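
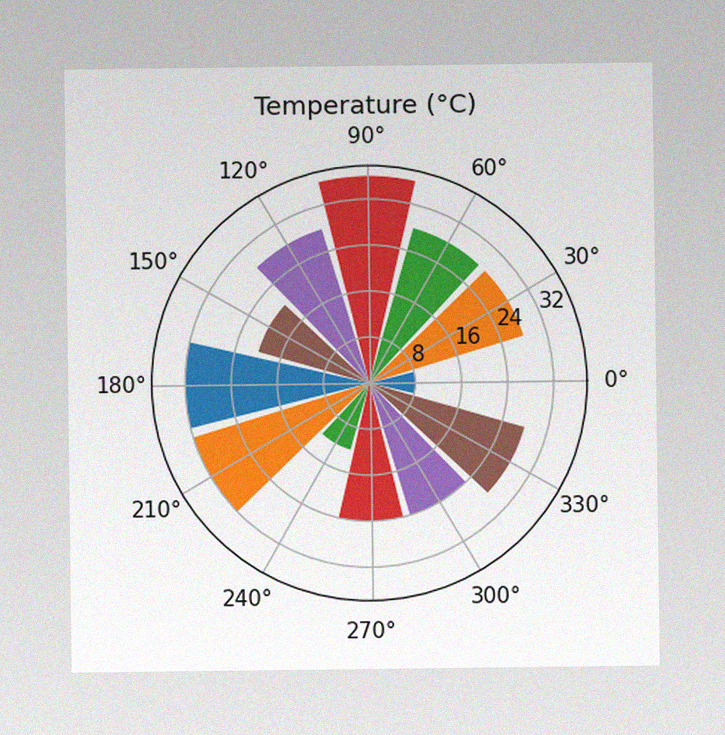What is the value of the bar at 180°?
32°C

The image has some photo noise and uneven lighting. The bar at 180° reaches 32°C on the radial axis.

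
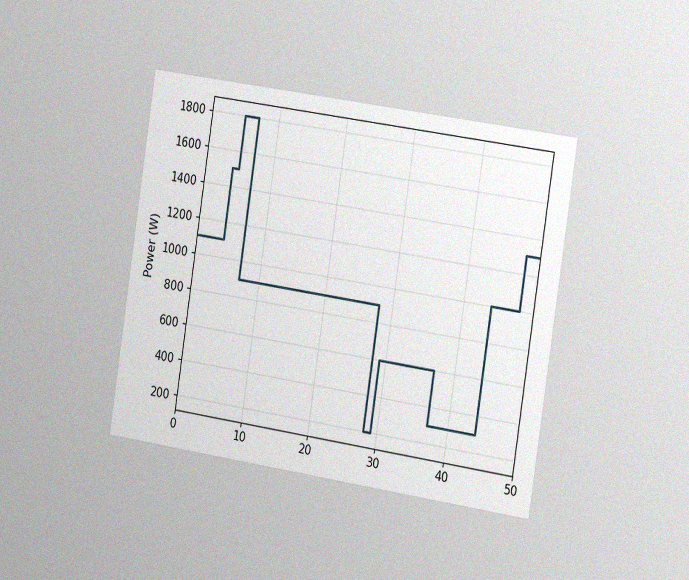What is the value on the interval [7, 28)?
900W

The chart is tilted about 9° clockwise and viewed slightly from the right, with some photo noise. On [7, 28) the step sits at 900W.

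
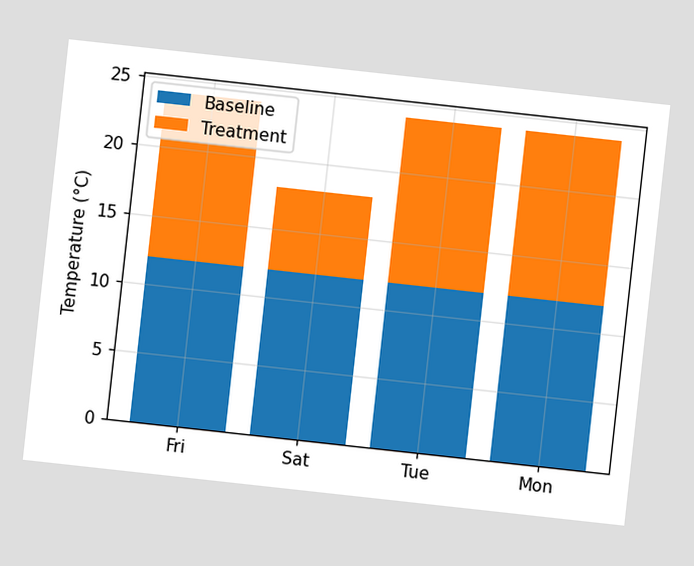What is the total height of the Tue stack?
24°C

The chart is tilted about 6° clockwise. The Tue stack's top reaches 24°C on the y-axis.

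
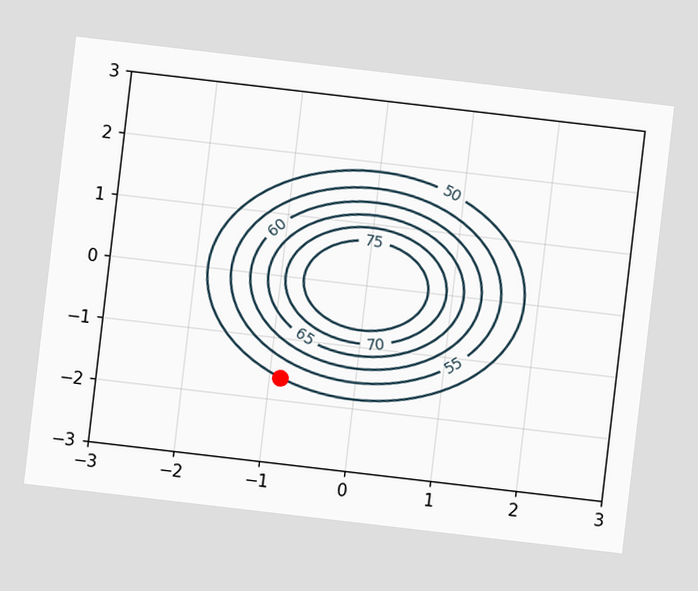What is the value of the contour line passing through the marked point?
50

The chart is tilted about 7° clockwise. The marked point sits on the contour labelled 50.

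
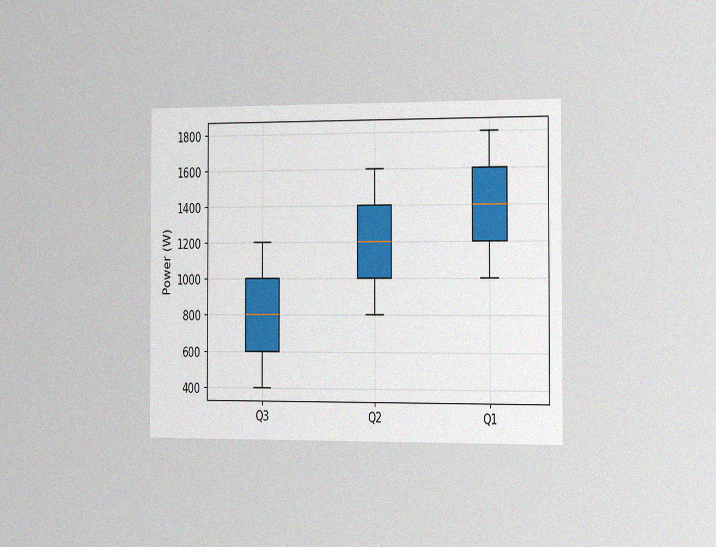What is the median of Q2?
The chart is viewed slightly from the right, with some photo noise. The median line in the Q2 box sits at 1200W.

1200W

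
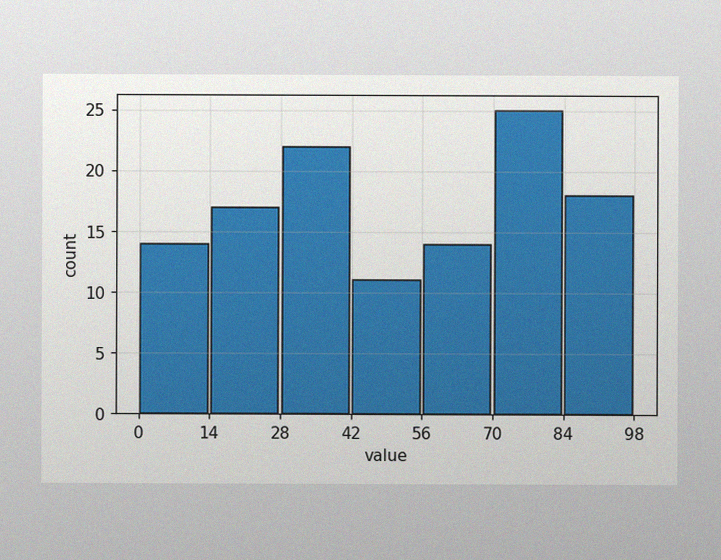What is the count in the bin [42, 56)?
11

The image has some photo noise and uneven lighting. The [42, 56) bin has height 11.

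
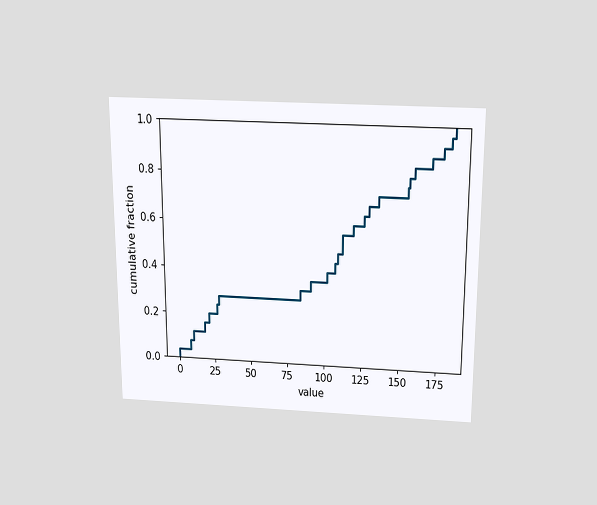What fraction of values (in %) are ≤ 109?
The chart is viewed slightly from above. At x=109 the ECDF step is at 48%.

48%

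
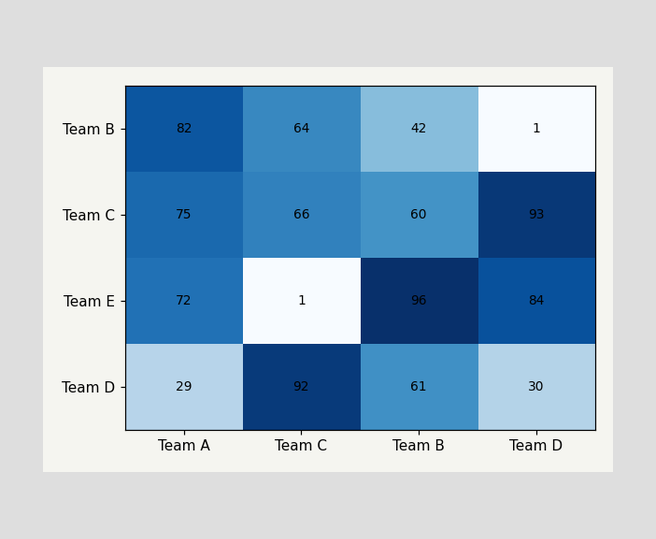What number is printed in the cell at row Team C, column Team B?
60

The (Team C, Team B) cell reads 60.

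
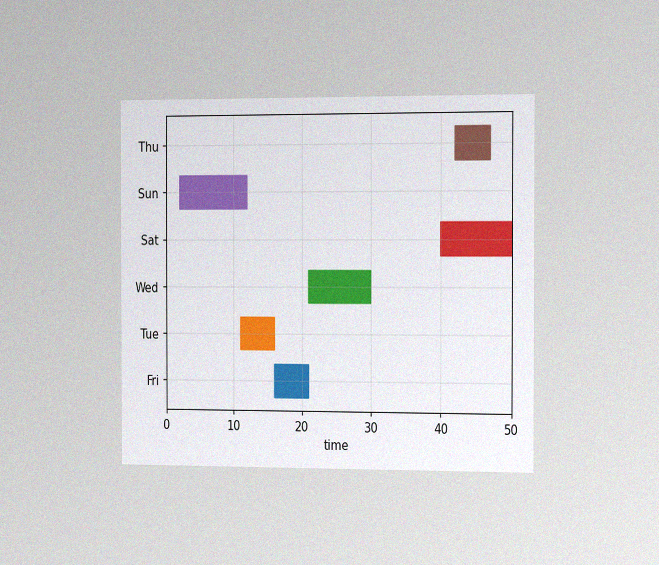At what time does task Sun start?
2

The chart is viewed slightly from the right, with some photo noise. The Sun bar begins at t=2.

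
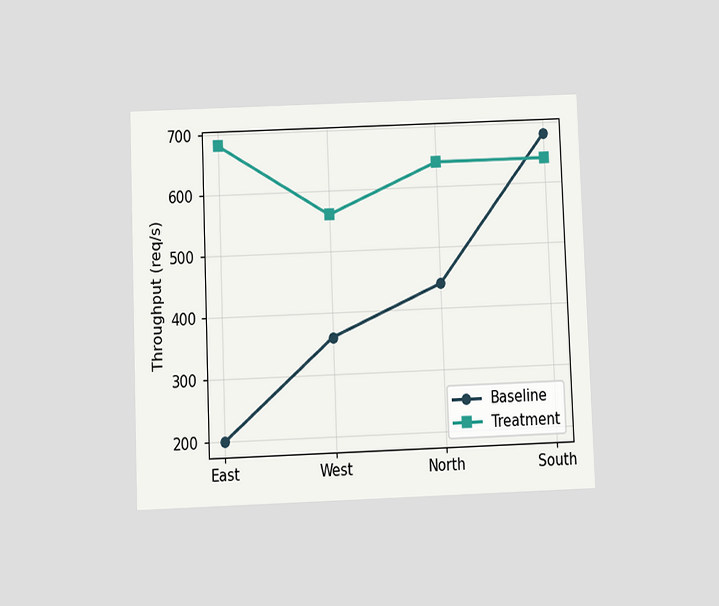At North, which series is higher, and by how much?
Treatment, by 200req/s

The chart is tilted about 2° counter-clockwise and viewed slightly from below. At North, Treatment sits above the other line by 200req/s.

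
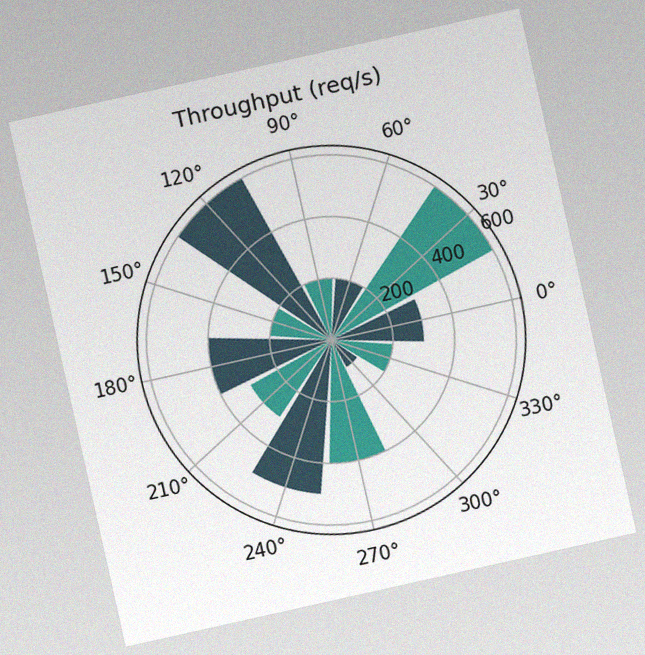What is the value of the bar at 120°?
The chart is tilted about 13° counter-clockwise, with some photo noise. The bar at 120° reaches 600req/s on the radial axis.

600req/s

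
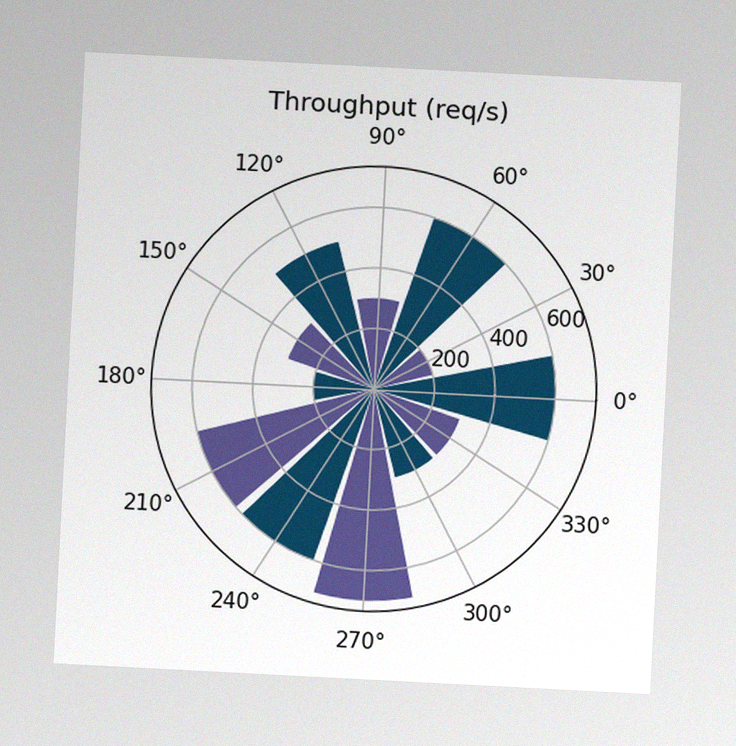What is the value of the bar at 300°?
300req/s

The chart is tilted about 3° clockwise, with some photo noise. The bar at 300° reaches 300req/s on the radial axis.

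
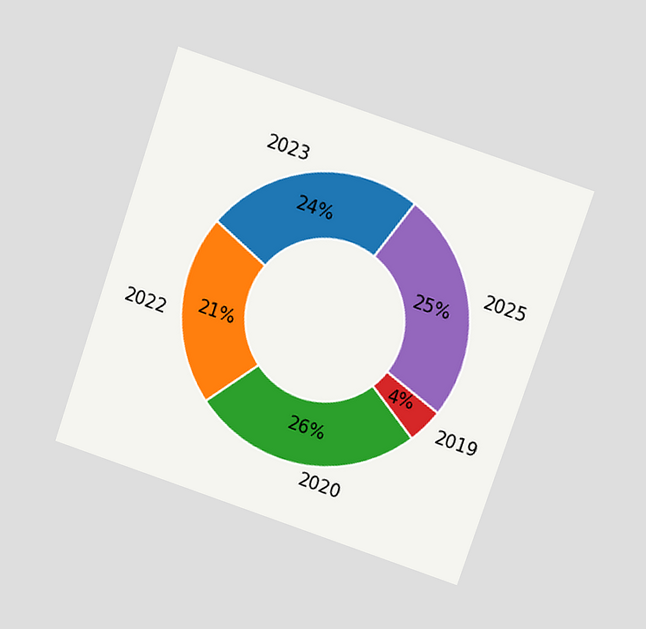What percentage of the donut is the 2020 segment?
26%

The chart is tilted about 19° clockwise and viewed at a slight angle. The 2020 segment takes up 26% of the ring.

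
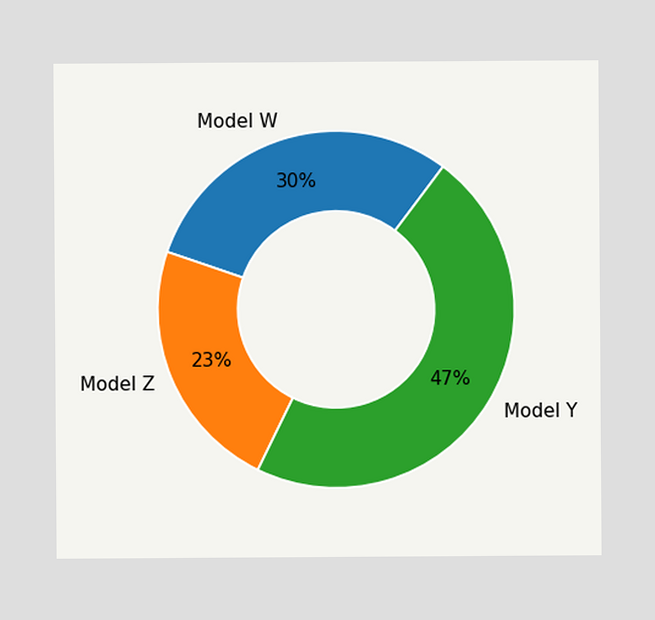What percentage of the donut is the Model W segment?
The Model W segment takes up 30% of the ring.

30%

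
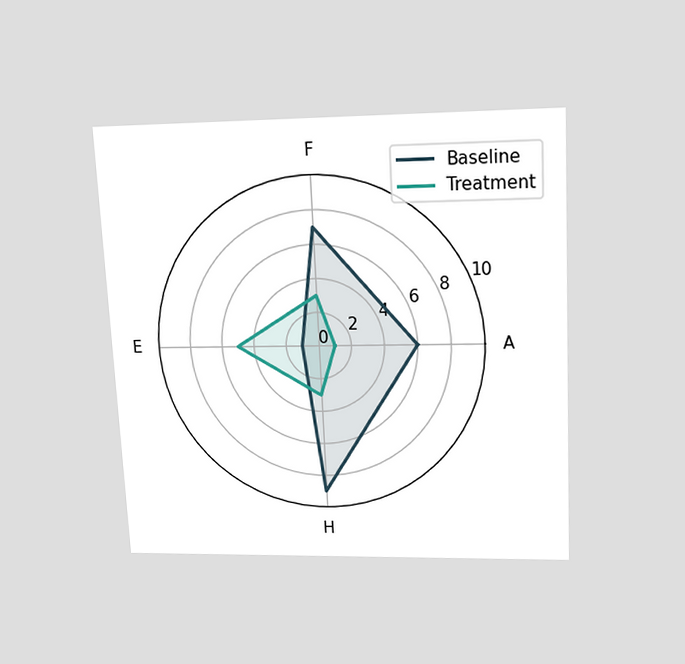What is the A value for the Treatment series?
1

The chart is tilted about 3° counter-clockwise and viewed slightly from above. On the A axis, Treatment reaches 1.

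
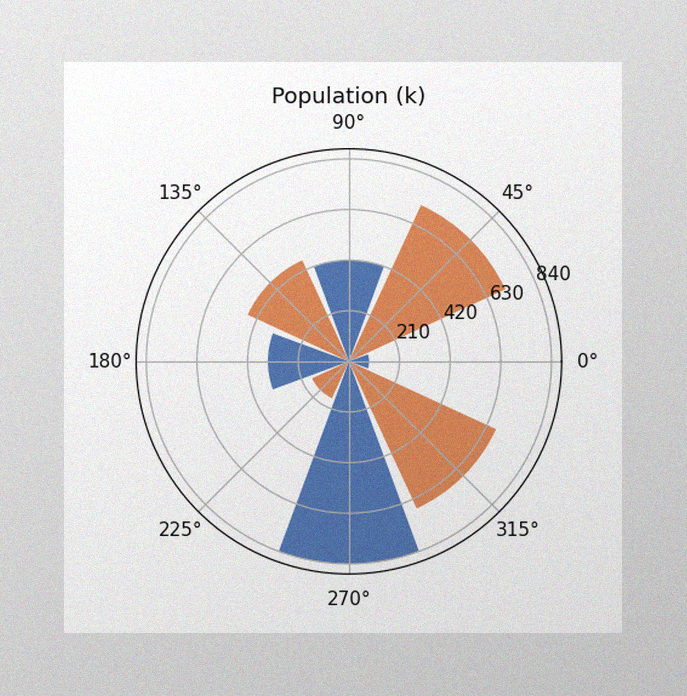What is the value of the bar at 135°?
462k

The image has some photo noise and uneven lighting. The bar at 135° reaches 462k on the radial axis.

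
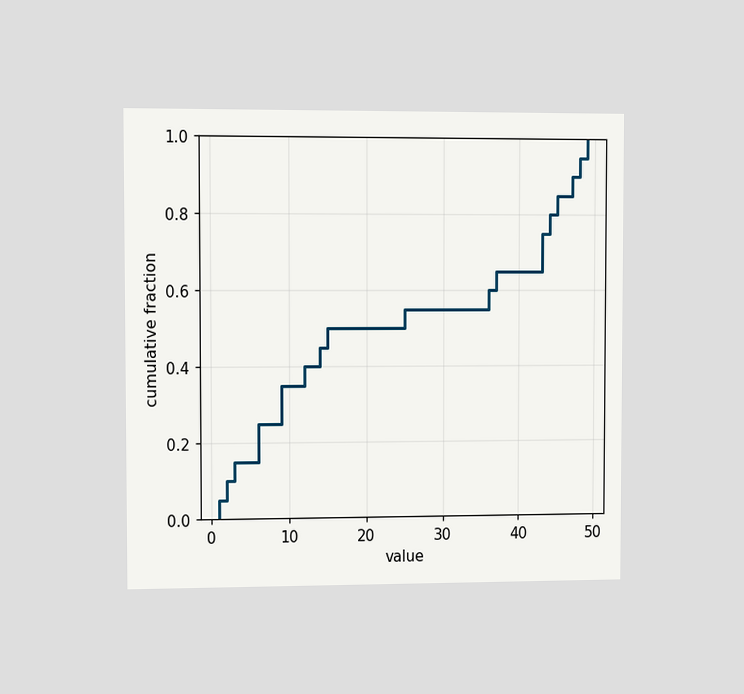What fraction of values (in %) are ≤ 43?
The chart is viewed slightly from the left. At x=43 the ECDF step is at 75%.

75%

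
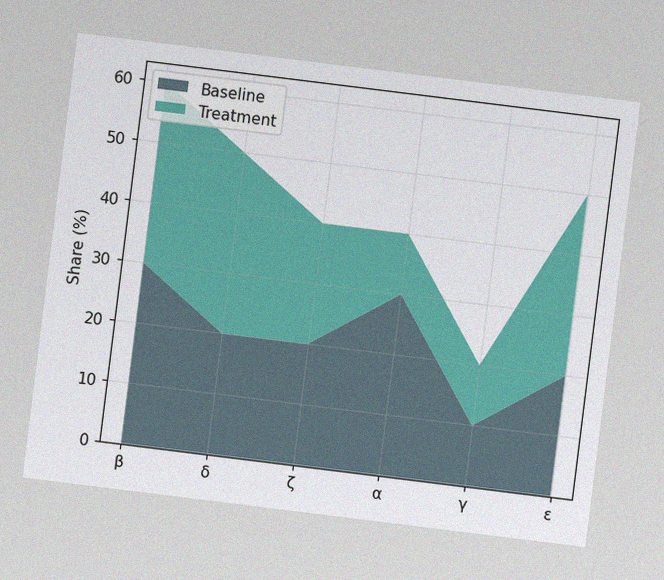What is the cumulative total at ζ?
40%

The chart is tilted about 7° clockwise, with some photo noise. The stacked total at ζ reaches 40%.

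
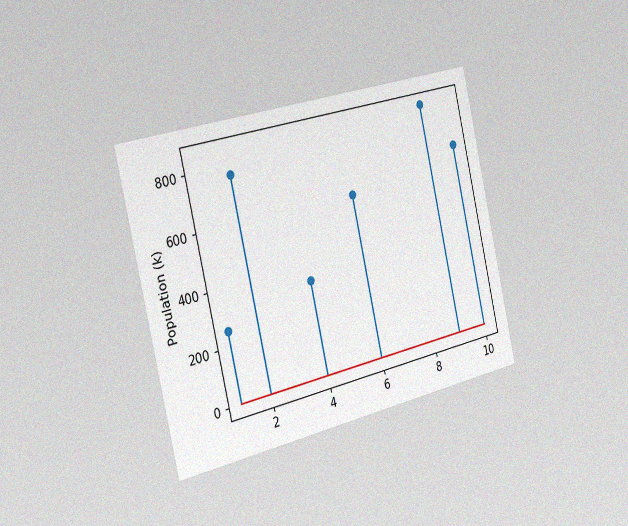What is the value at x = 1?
The chart is tilted about 13° counter-clockwise and viewed slightly from the left, with some photo noise. The stem at x=1 reaches 255k.

255k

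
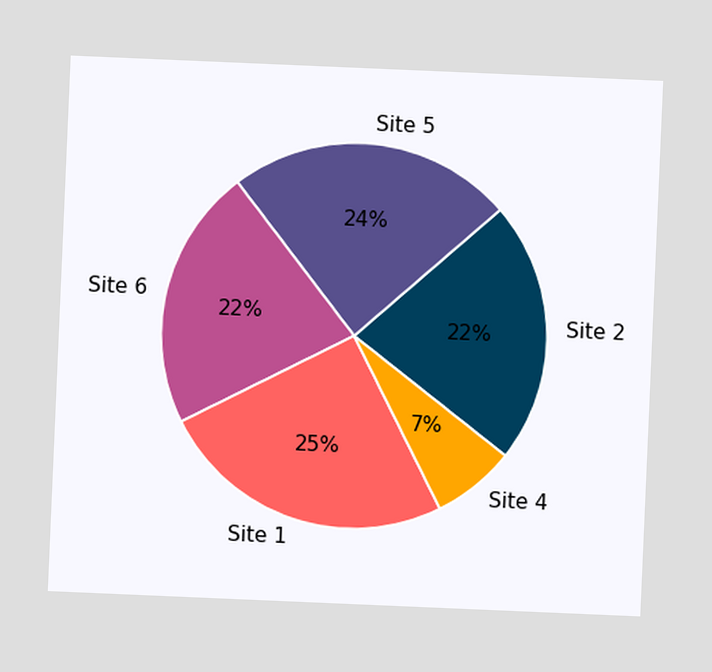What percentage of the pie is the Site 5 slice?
24%

The chart is tilted about 2° clockwise. The Site 5 slice takes up 24% of the pie.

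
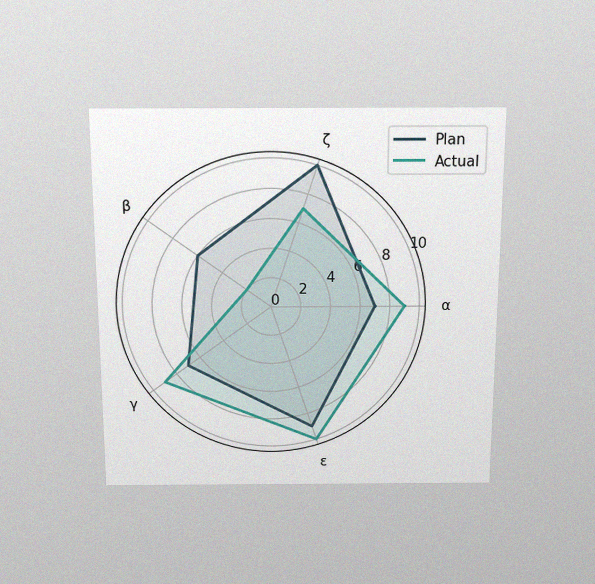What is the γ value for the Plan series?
The chart is viewed slightly from above, with some photo noise. On the γ axis, Plan reaches 7.

7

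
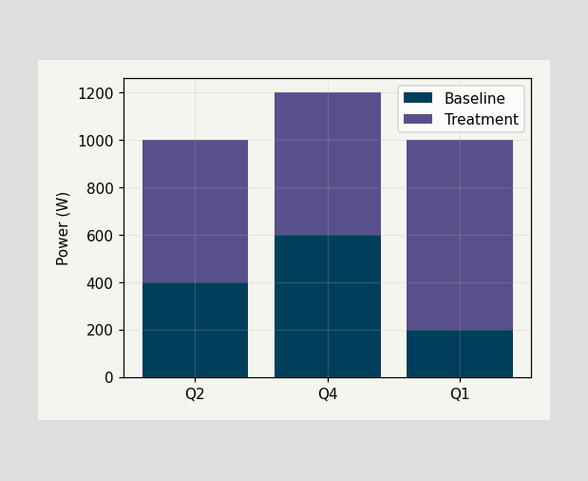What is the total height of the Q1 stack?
1000W

The Q1 stack's top reaches 1000W on the y-axis.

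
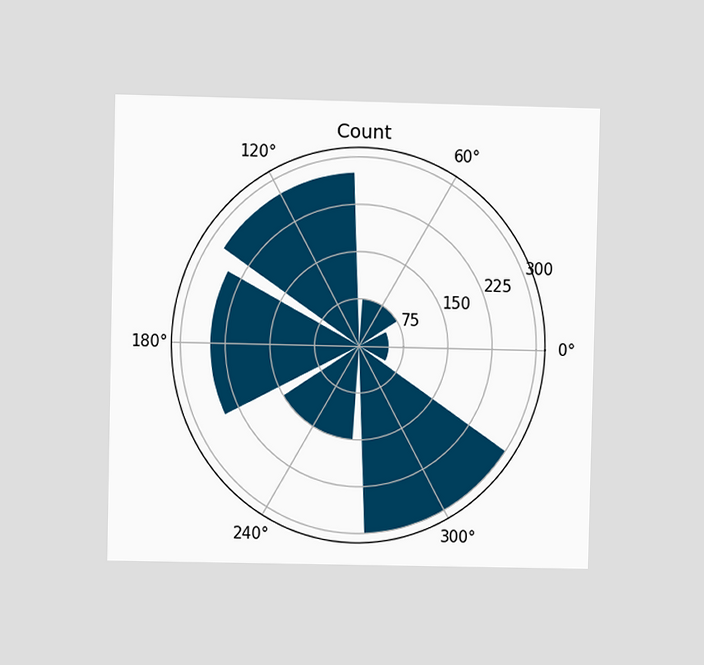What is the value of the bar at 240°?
150

The chart is viewed at a slight angle. The bar at 240° reaches 150 on the radial axis.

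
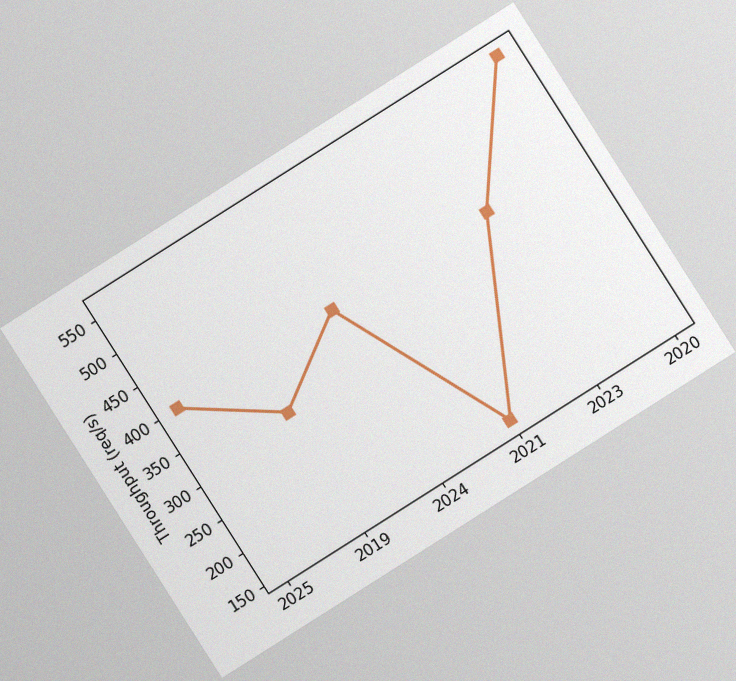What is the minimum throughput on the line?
160req/s

The chart is tilted about 32° counter-clockwise, with some photo noise. The lowest point is at 2021, and reading across to the y-axis gives 160req/s.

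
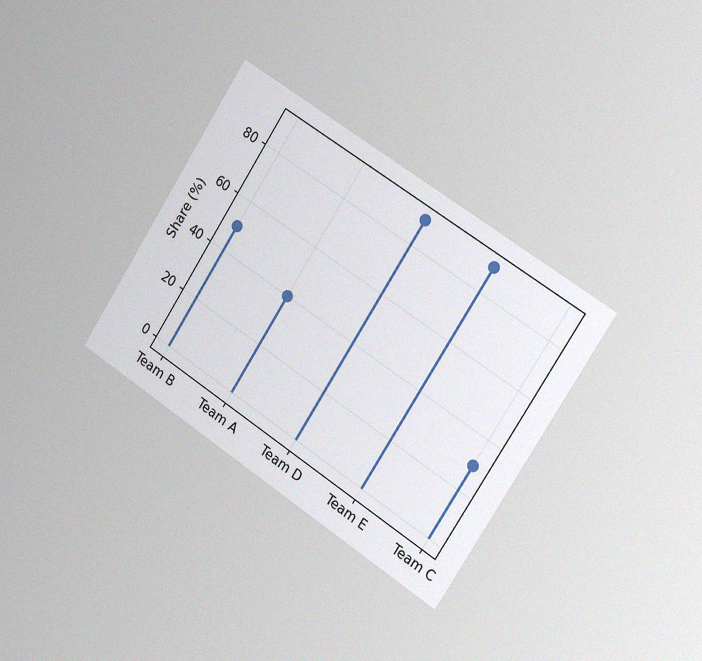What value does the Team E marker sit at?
90%

The chart is tilted about 33° clockwise and viewed slightly from the right, with some photo noise. The Team E marker sits at 90%.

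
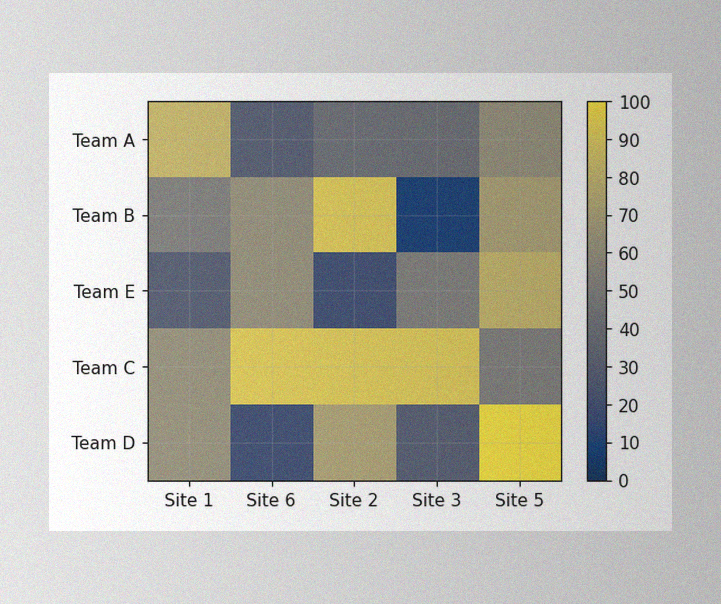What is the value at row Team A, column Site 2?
40

The image has some photo noise and uneven lighting. Matching cell (Team A, Site 2) against the colorbar gives 40.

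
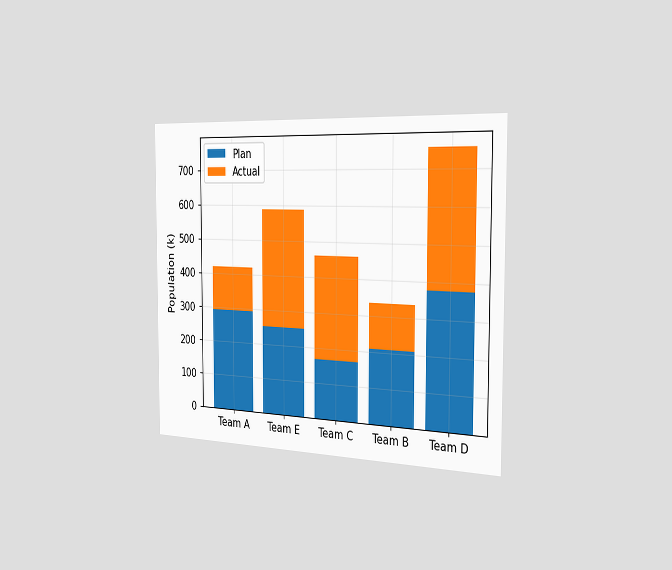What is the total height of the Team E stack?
The chart is viewed slightly from the right. The Team E stack's top reaches 588k on the y-axis.

588k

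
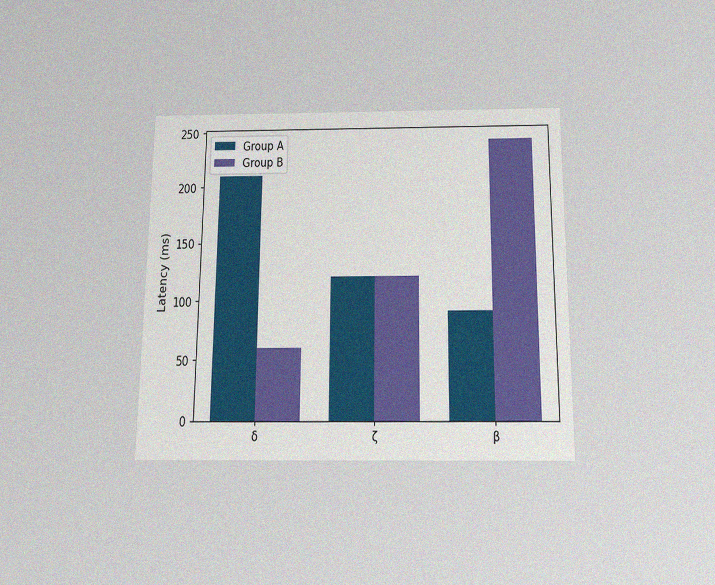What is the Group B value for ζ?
The chart is viewed slightly from below, with some photo noise. The Group B bar at ζ reaches 120ms on the y-axis.

120ms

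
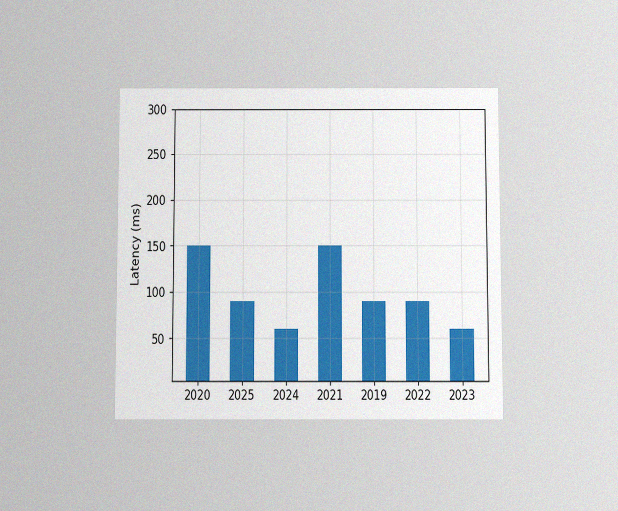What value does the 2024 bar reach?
The chart is viewed slightly from below, with some photo noise. Reading along the chart's y-axis, the 2024 bar reaches 60ms.

60ms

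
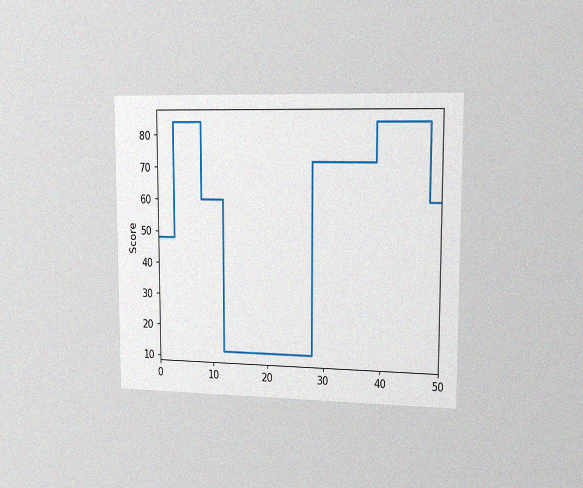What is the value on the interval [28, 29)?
72

The chart is viewed slightly from the right, with some photo noise. On [28, 29) the step sits at 72.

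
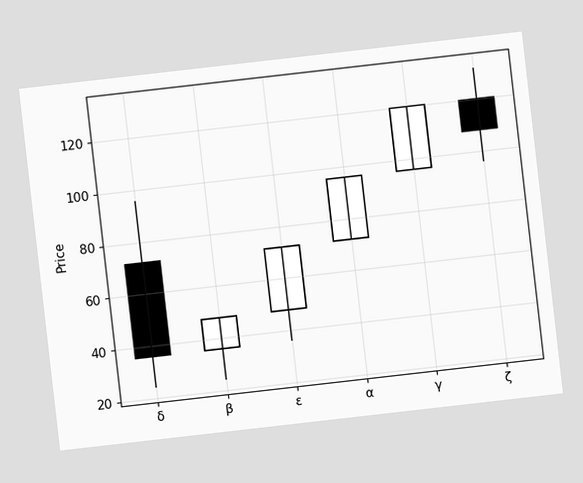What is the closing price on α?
The chart is tilted about 7° counter-clockwise. The α candle closes at 96.

96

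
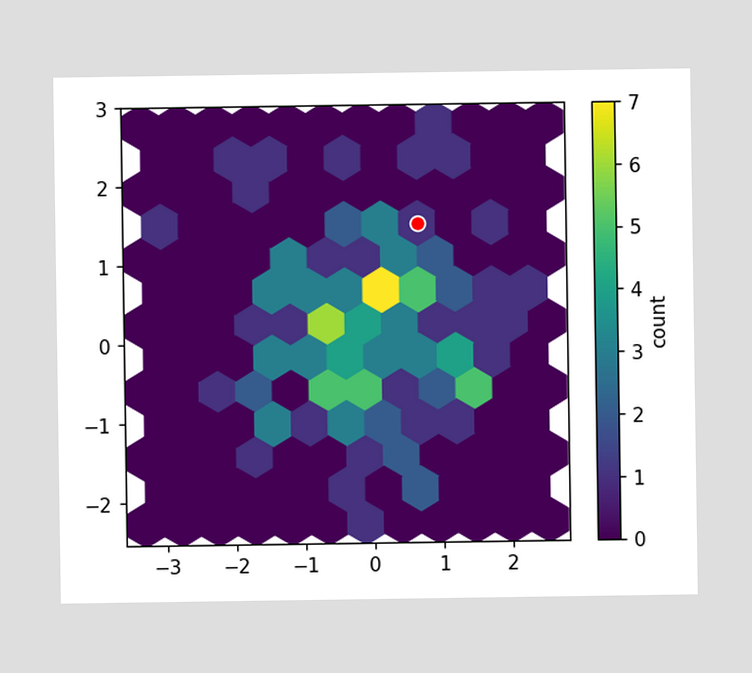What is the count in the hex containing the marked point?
The marked hex reads 1 on the colorbar.

1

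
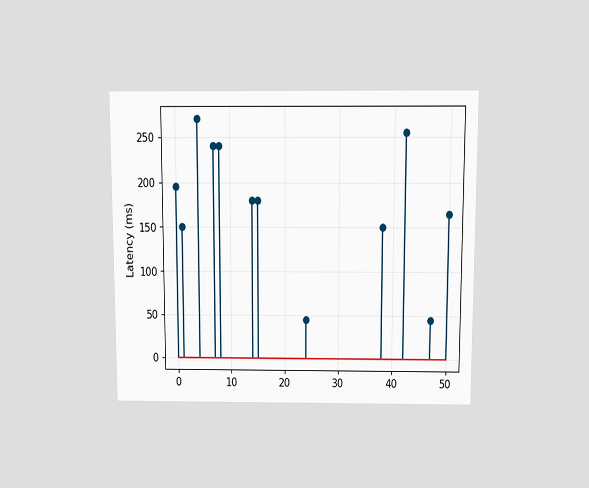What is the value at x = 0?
The chart is viewed slightly from above. The stem at x=0 reaches 195ms.

195ms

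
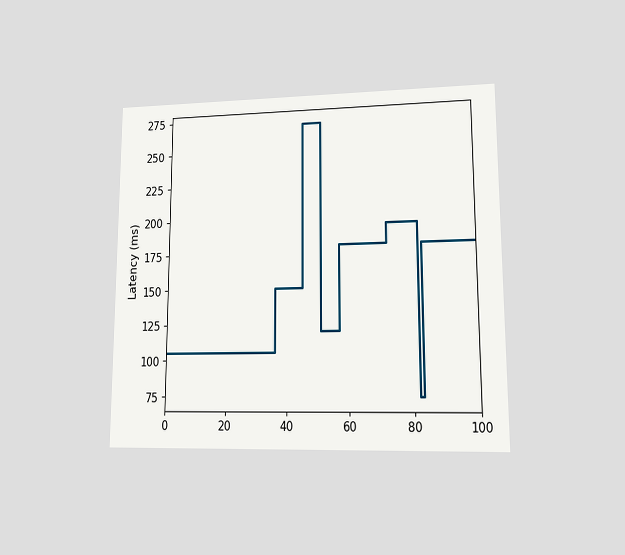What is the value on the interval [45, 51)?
270ms

The chart is viewed at a slight angle. On [45, 51) the step sits at 270ms.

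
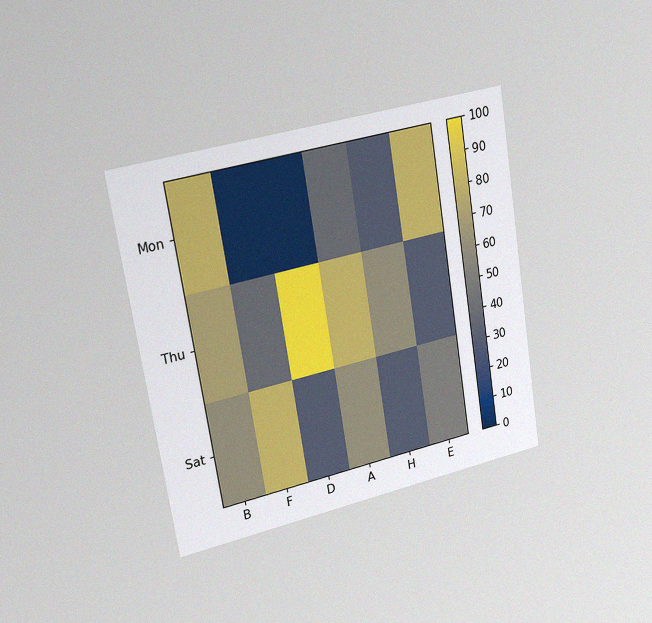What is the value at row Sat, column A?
60

The chart is tilted about 9° counter-clockwise and viewed slightly from the left, with some photo noise. Matching cell (Sat, A) against the colorbar gives 60.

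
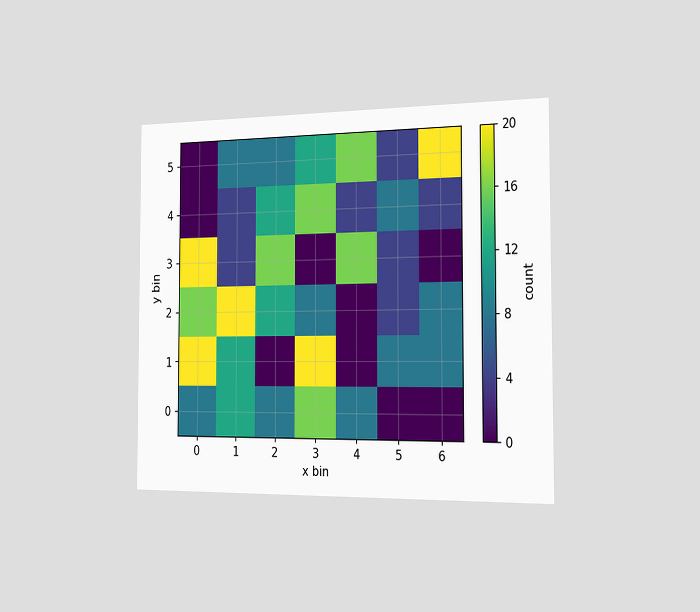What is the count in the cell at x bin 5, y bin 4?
The chart is viewed slightly from the right. Matching the cell (5, 4) against the colorbar gives 8.

8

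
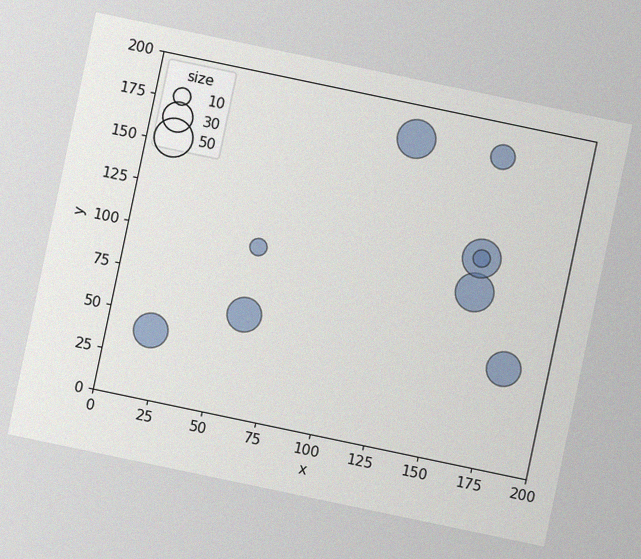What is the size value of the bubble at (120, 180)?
50

The chart is tilted about 12° clockwise, with some photo noise. Matching the bubble at (120, 180) against the size legend gives 50.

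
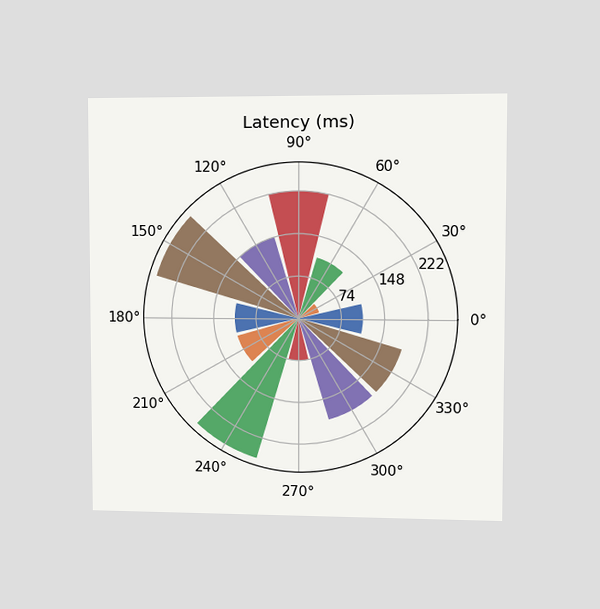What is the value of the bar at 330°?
185ms

The chart is viewed at a slight angle. The bar at 330° reaches 185ms on the radial axis.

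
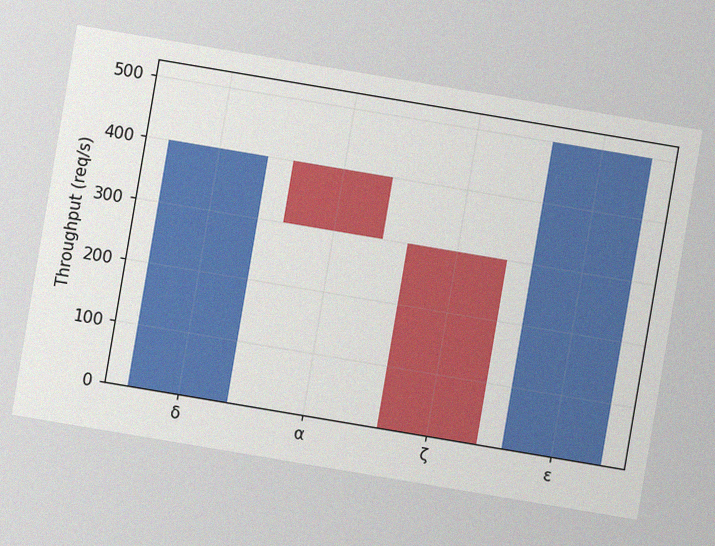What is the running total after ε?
The chart is tilted about 10° clockwise, with some photo noise. After ε the running total reaches 500req/s.

500req/s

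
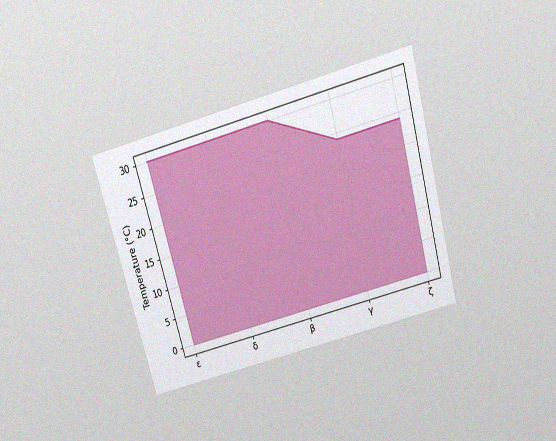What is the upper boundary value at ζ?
24°C

The chart is tilted about 15° counter-clockwise and viewed slightly from above, with some photo noise. At ζ the upper boundary is at 24°C.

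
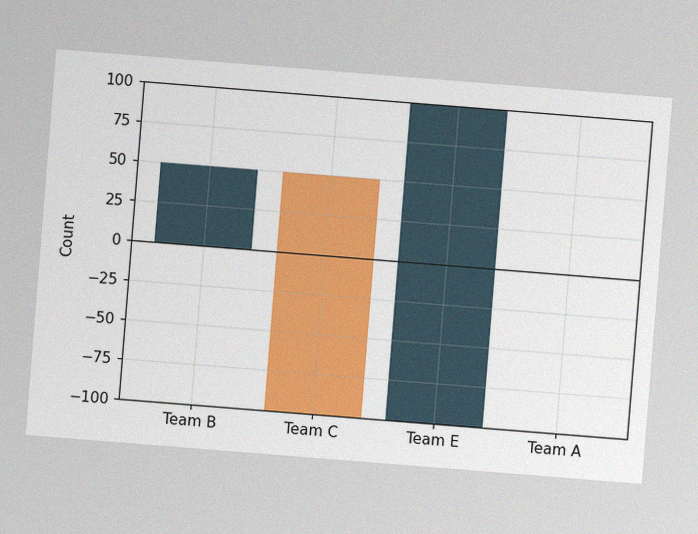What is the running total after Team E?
The chart is tilted about 5° clockwise, with some photo noise. After Team E the running total reaches 100.

100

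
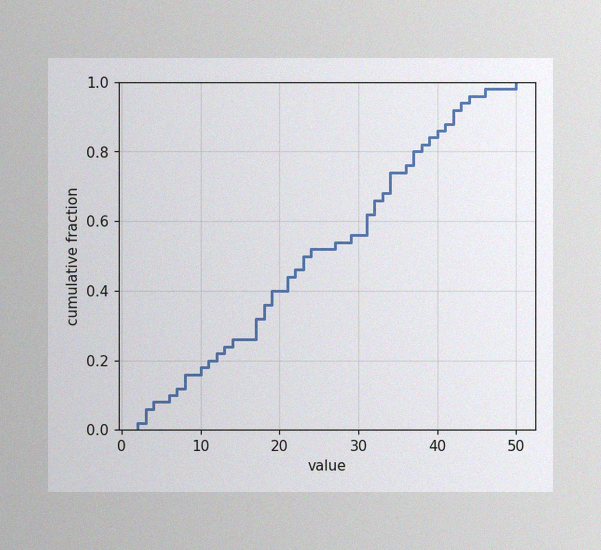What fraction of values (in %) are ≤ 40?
86%

The image has some photo noise and uneven lighting. At x=40 the ECDF step is at 86%.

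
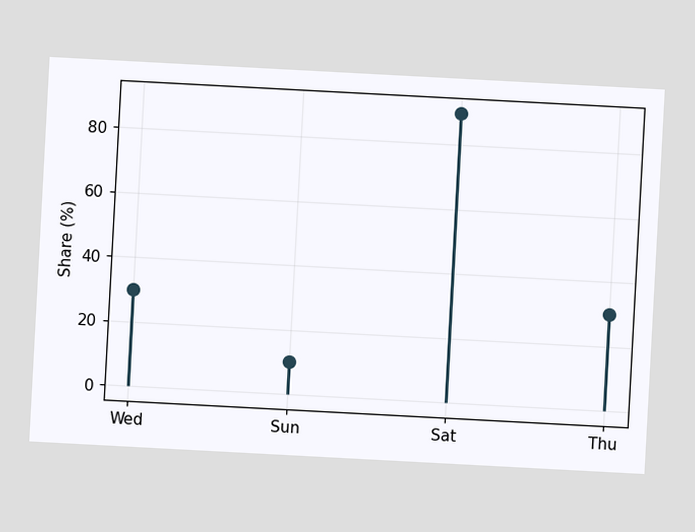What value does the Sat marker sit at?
90%

The chart is tilted about 3° clockwise. The Sat marker sits at 90%.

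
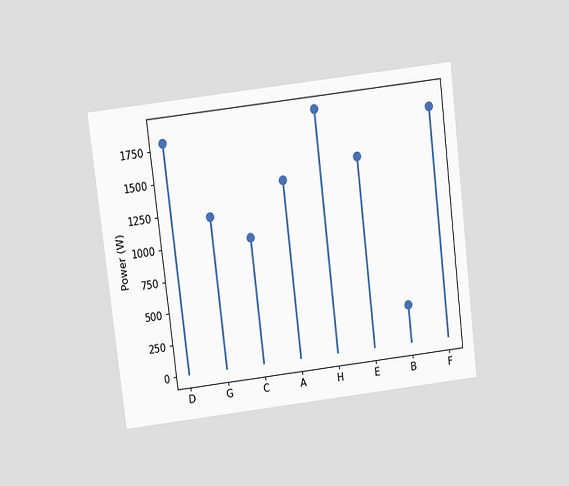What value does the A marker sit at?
The chart is tilted about 7° counter-clockwise and viewed slightly from above. The A marker sits at 1400W.

1400W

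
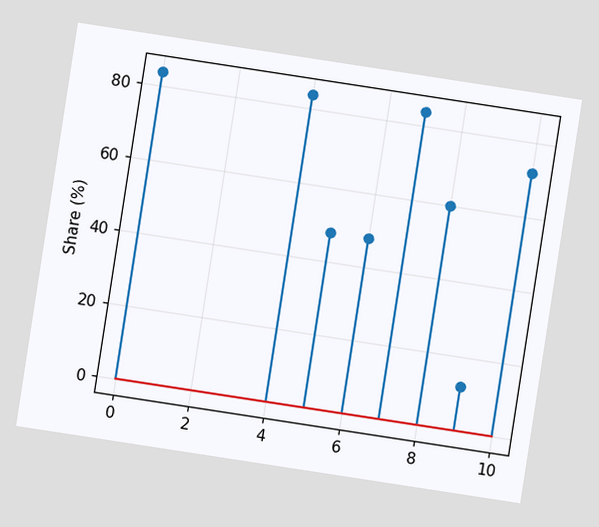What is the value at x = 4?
84%

The chart is tilted about 9° clockwise. The stem at x=4 reaches 84%.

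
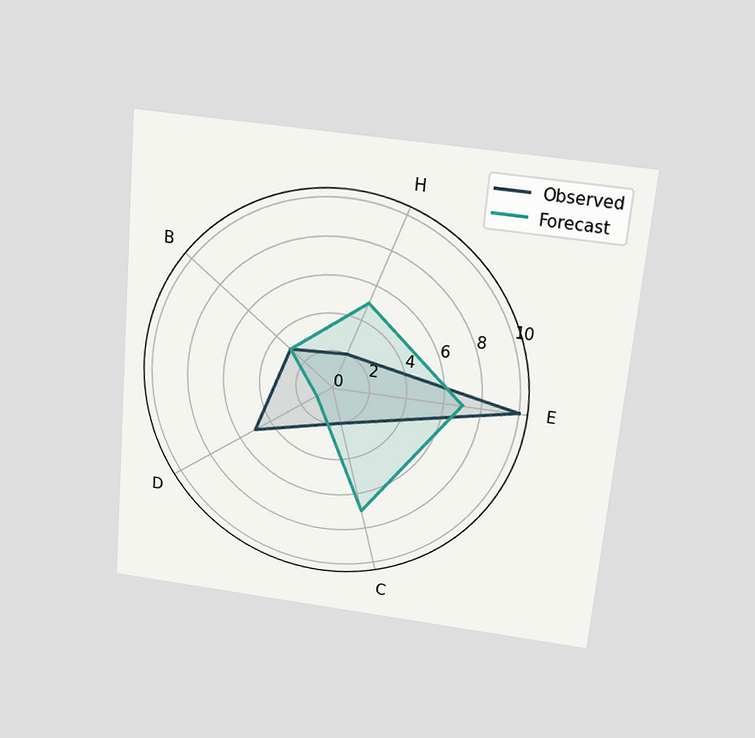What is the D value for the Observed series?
The chart is tilted about 5° clockwise and viewed slightly from above. On the D axis, Observed reaches 5.

5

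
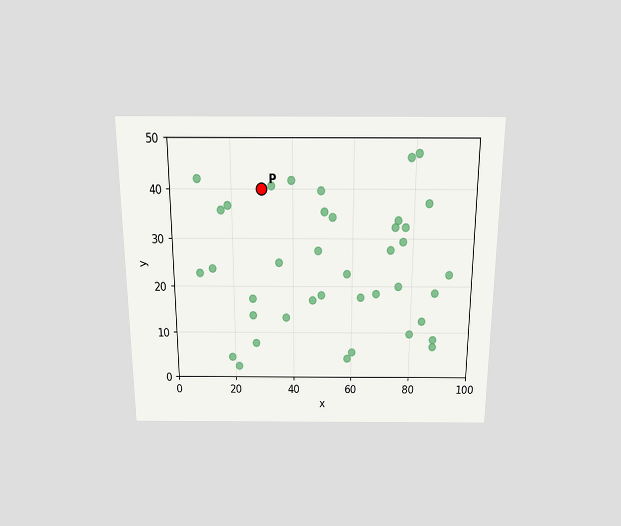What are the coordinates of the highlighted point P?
(30, 40)

The chart is viewed slightly from above. Following the gridlines from P to each axis, P sits at (30, 40).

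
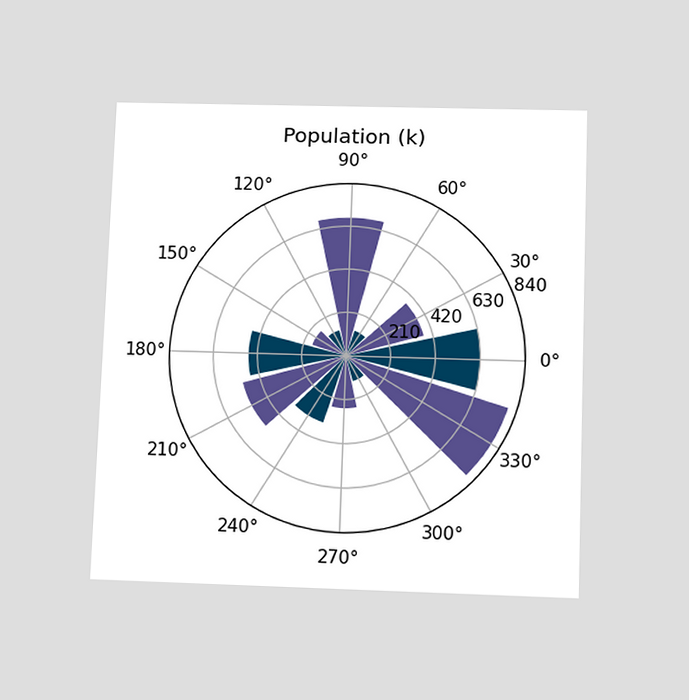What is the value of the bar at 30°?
The chart is tilted about 2° clockwise and viewed slightly from below. The bar at 30° reaches 378k on the radial axis.

378k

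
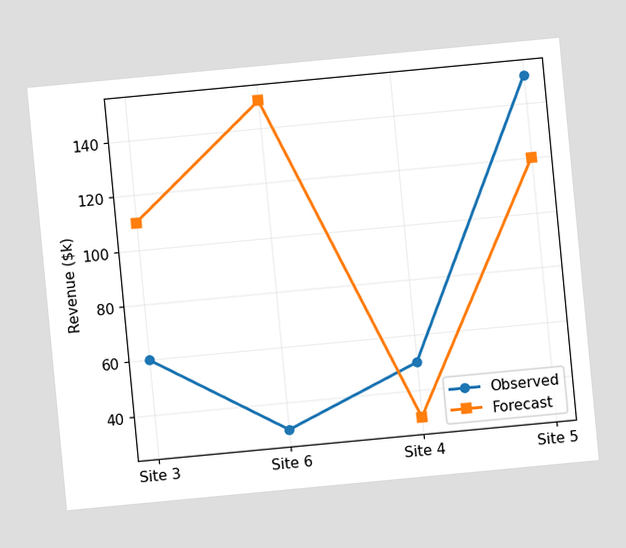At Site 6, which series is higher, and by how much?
The chart is tilted about 5° counter-clockwise. At Site 6, Forecast sits above the other line by $120k.

Forecast, by $120k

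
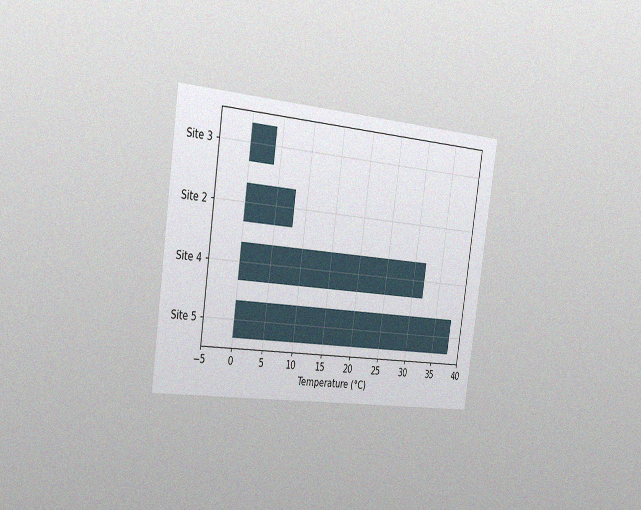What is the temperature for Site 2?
8°C

The chart is tilted about 8° clockwise and viewed slightly from the left, with some photo noise. Reading along the chart's x-axis, the Site 2 bar reaches 8°C.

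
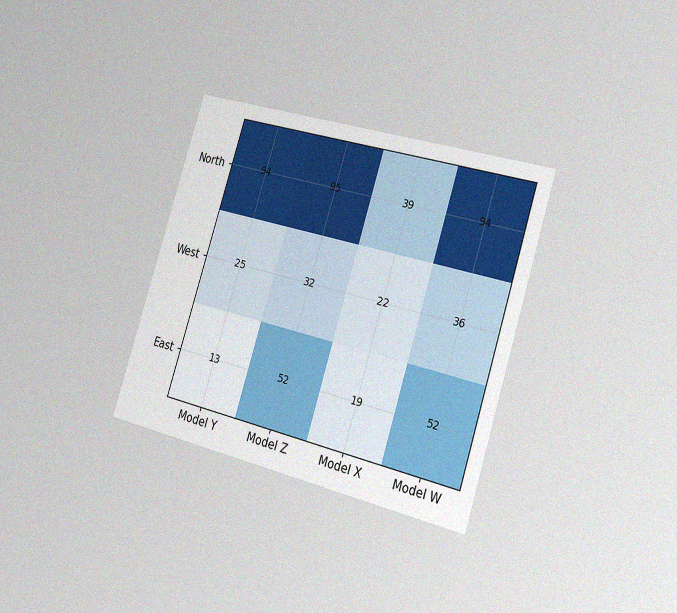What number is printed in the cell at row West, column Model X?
The chart is tilted about 18° clockwise and viewed slightly from the right, with some photo noise. The (West, Model X) cell reads 22.

22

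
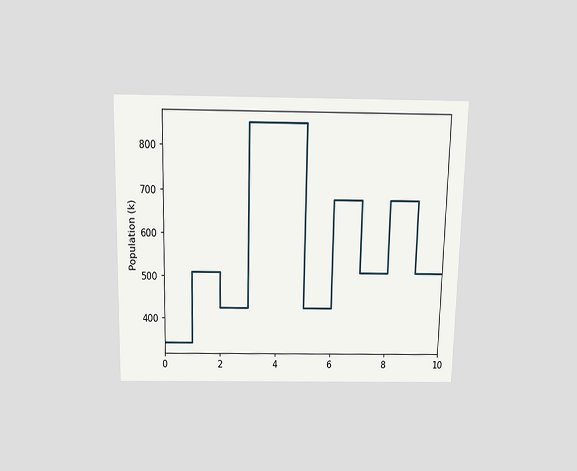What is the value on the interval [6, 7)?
680k

The chart is viewed slightly from above. On [6, 7) the step sits at 680k.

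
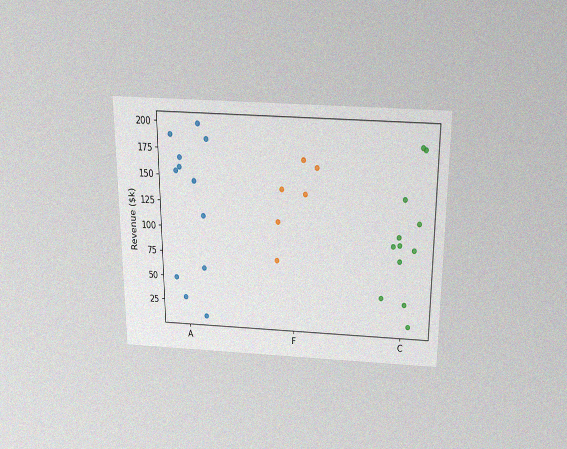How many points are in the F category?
6

The chart is viewed slightly from above, with some photo noise. Counting the markers in the F column gives 6.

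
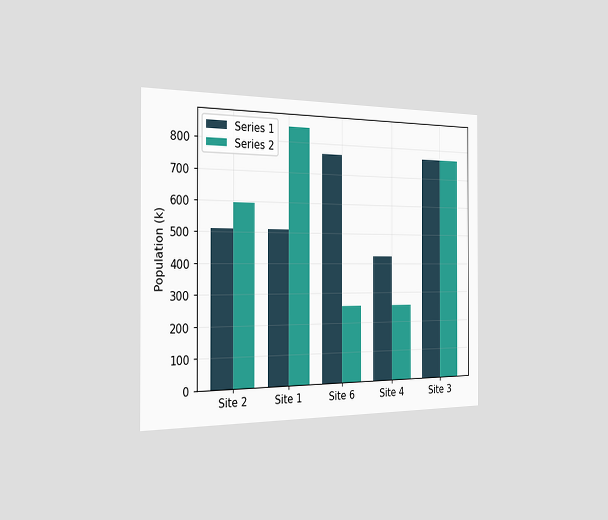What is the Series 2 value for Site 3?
The chart is viewed slightly from the left. The Series 2 bar at Site 3 reaches 765k on the y-axis.

765k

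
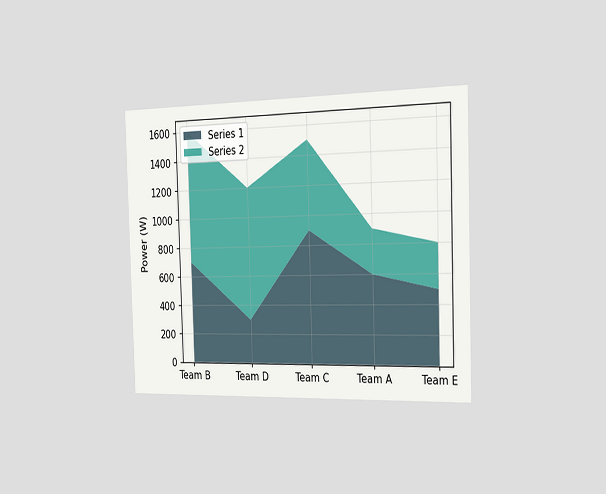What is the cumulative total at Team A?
900W

The chart is viewed slightly from the right. The stacked total at Team A reaches 900W.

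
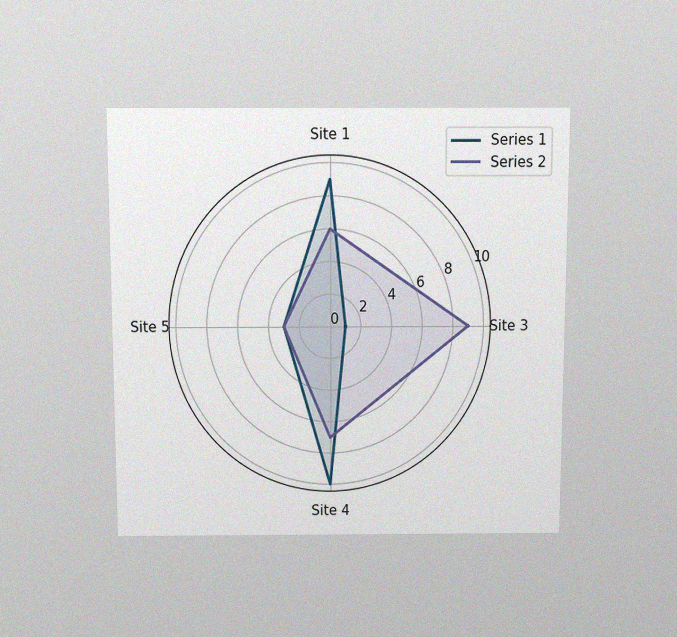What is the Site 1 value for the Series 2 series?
The chart is viewed slightly from above, with some photo noise. On the Site 1 axis, Series 2 reaches 6.

6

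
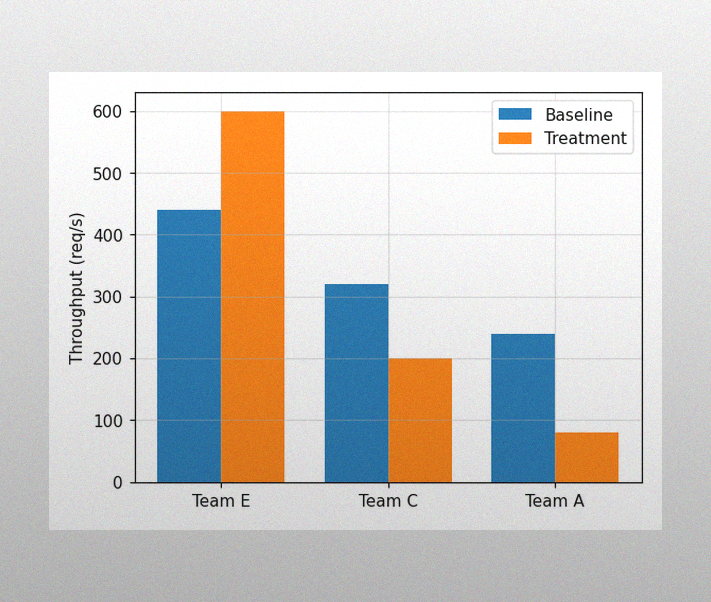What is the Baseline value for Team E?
The image has some photo noise and uneven lighting. The Baseline bar at Team E reaches 440req/s on the y-axis.

440req/s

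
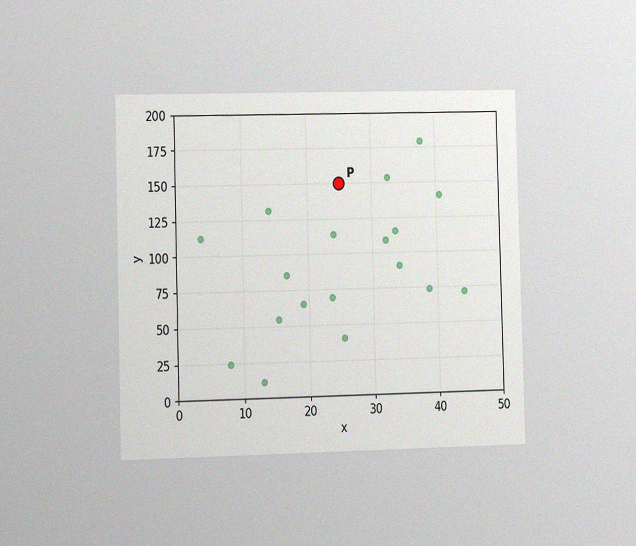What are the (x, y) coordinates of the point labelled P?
The chart is viewed slightly from the left, with some photo noise. Following the gridlines from P to each axis, P sits at (25, 150).

(25, 150)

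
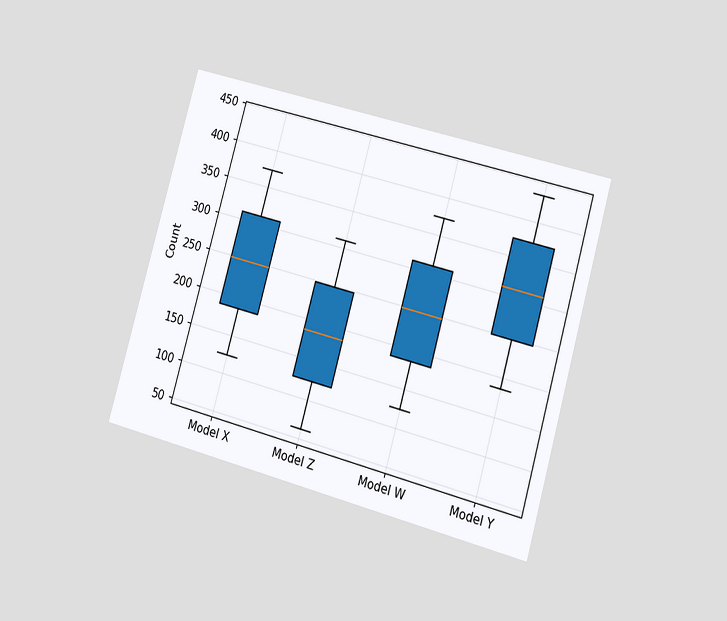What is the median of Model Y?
The chart is tilted about 16° clockwise and viewed slightly from the right. The median line in the Model Y box sits at 310.

310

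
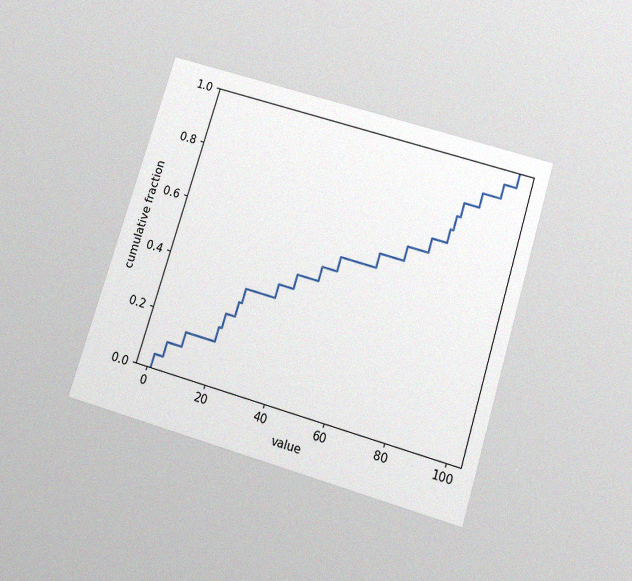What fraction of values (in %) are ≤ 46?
The chart is tilted about 17° clockwise and viewed slightly from below, with some photo noise. At x=46 the ECDF step is at 50%.

50%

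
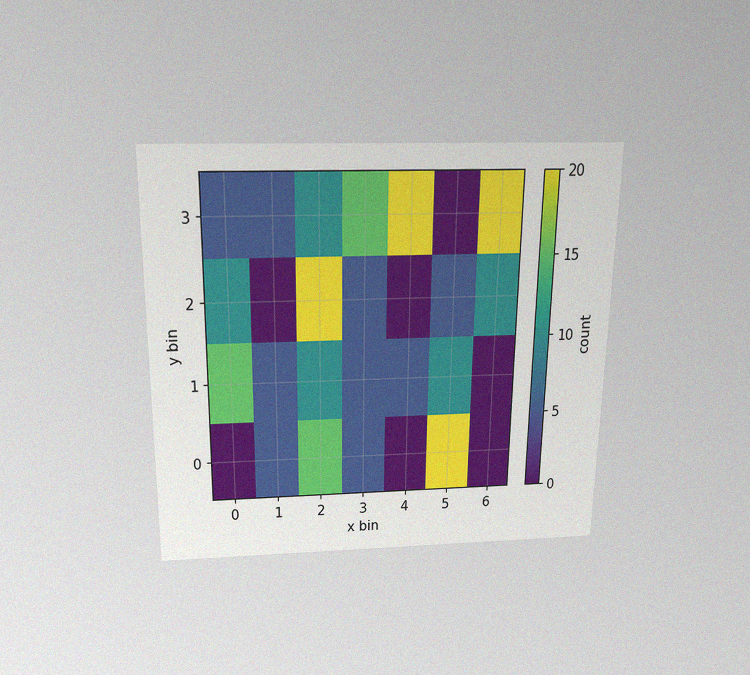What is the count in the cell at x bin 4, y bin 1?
The chart is viewed slightly from above, with some photo noise. Matching the cell (4, 1) against the colorbar gives 5.

5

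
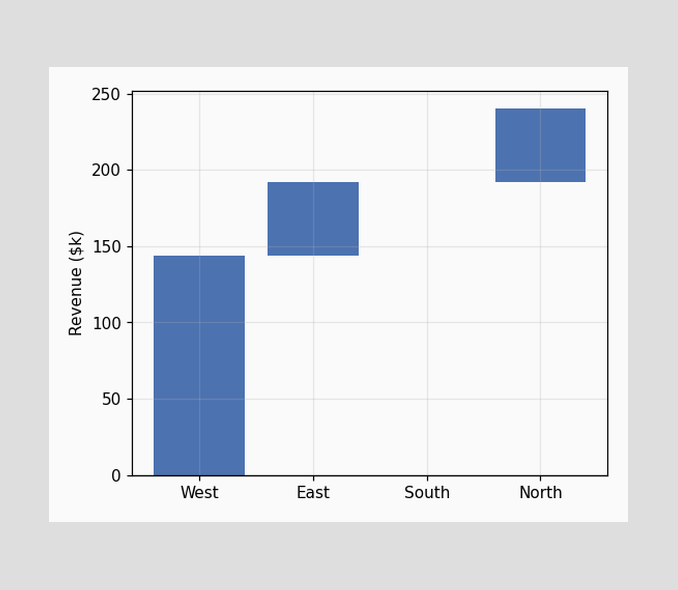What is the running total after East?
$192k

After East the running total reaches $192k.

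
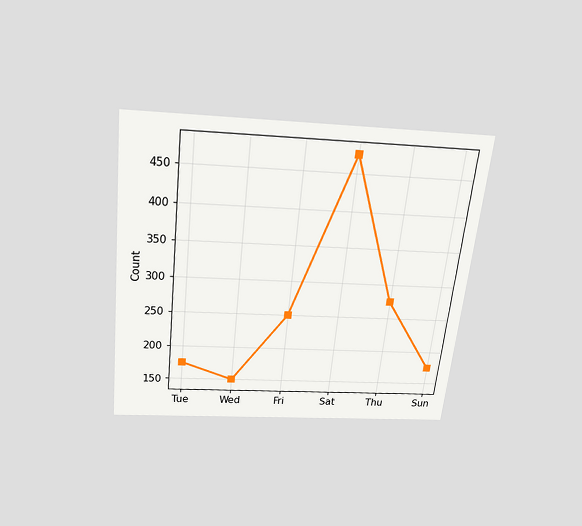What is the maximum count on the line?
475

The chart is tilted about 6° clockwise and viewed slightly from above. The highest point is at Sat, and reading across to the y-axis gives 475.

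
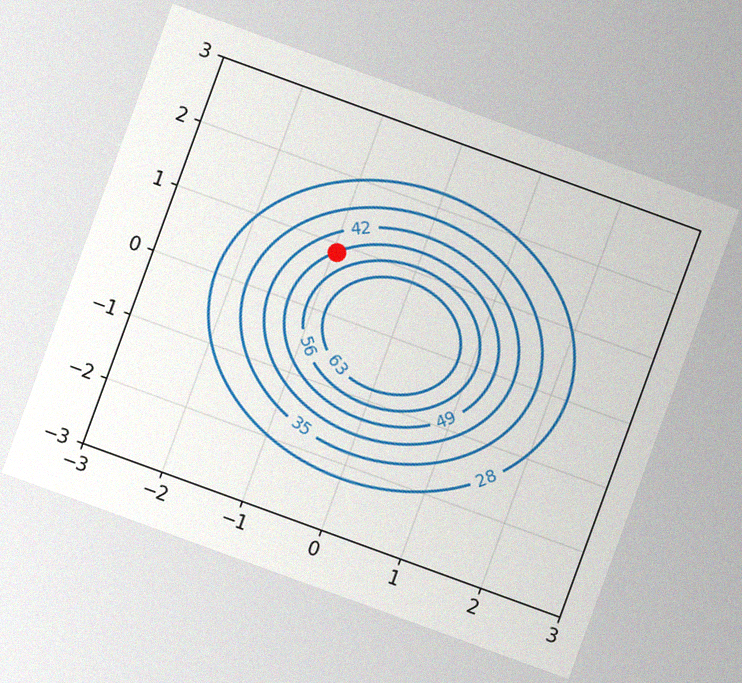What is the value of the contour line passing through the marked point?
49

The chart is tilted about 20° clockwise, with some photo noise. The marked point sits on the contour labelled 49.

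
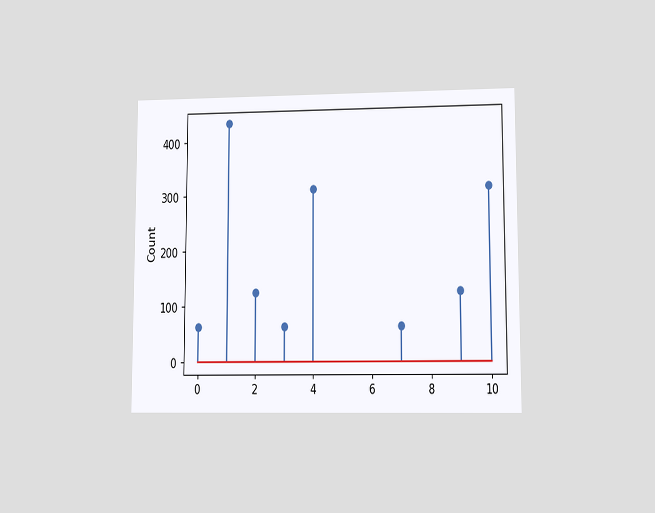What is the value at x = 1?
434

The chart is viewed at a slight angle. The stem at x=1 reaches 434.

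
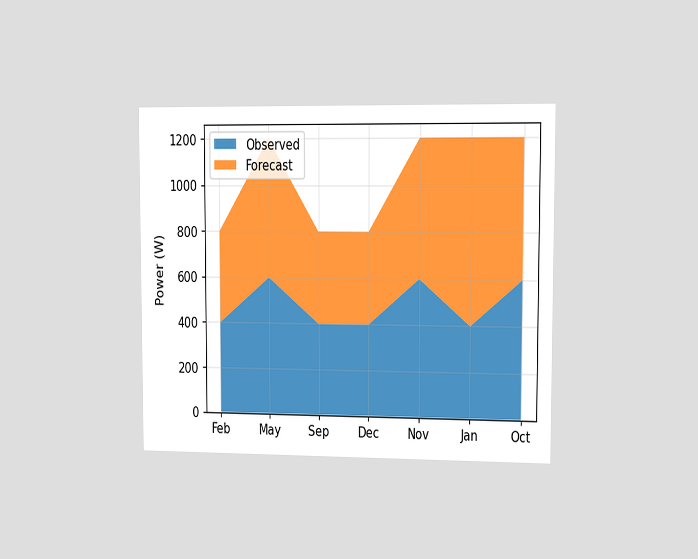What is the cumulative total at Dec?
800W

The chart is viewed slightly from the right. The stacked total at Dec reaches 800W.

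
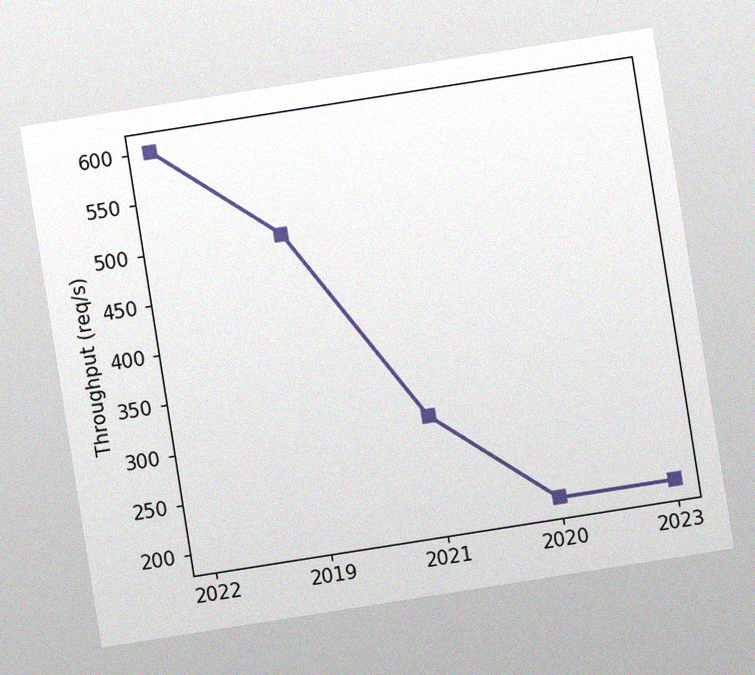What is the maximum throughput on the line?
600req/s

The chart is tilted about 9° counter-clockwise, with some photo noise. The highest point is at 2022, and reading across to the y-axis gives 600req/s.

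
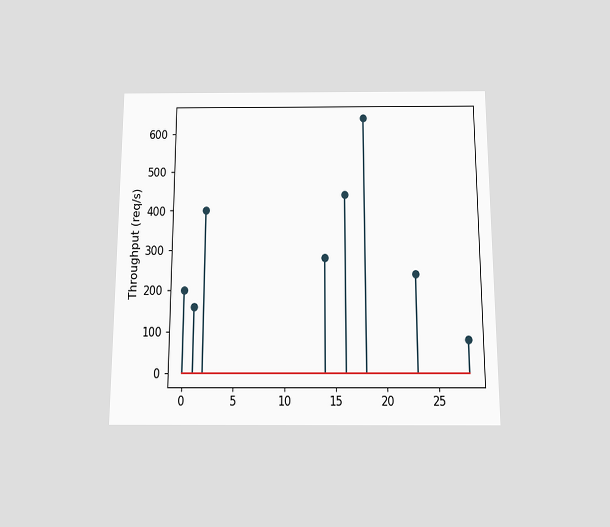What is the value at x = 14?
280req/s

The chart is viewed slightly from below. The stem at x=14 reaches 280req/s.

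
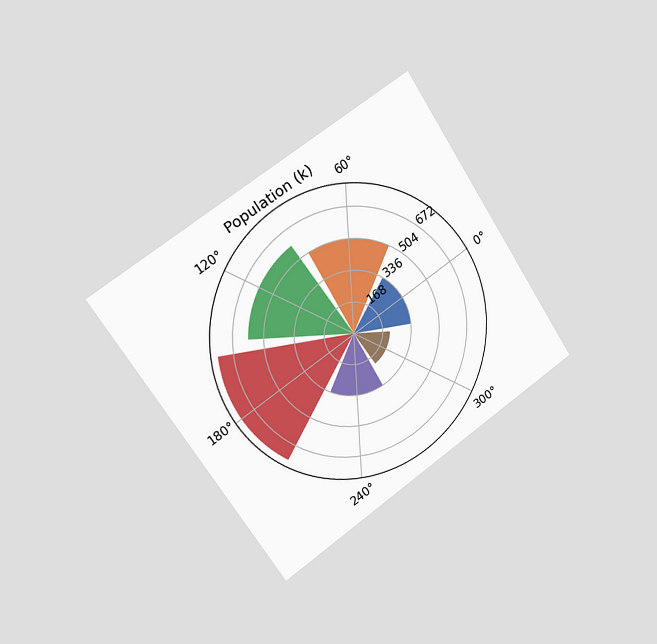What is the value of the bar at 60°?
The chart is tilted about 33° counter-clockwise and viewed slightly from the left. The bar at 60° reaches 504k on the radial axis.

504k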